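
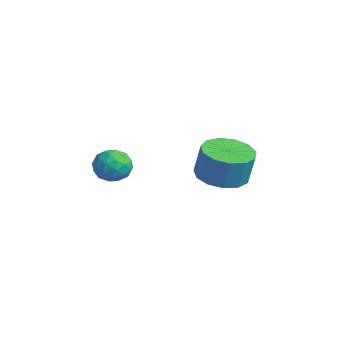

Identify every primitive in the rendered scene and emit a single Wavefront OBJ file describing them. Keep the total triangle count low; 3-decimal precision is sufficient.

v 1.484 -0.771 3.717
v 2.137 -0.497 3.985
v 2.103 -1.503 2.955
v 2.756 -1.229 3.223
v 2.32 -1.665 3.662
v 1.937 -1.212 4.133
v 2.303 -0.788 2.807
v 1.92 -0.335 3.278
v 2.643 -0.508 3.423
v 2.653 -1.05 3.951
v 1.587 -0.95 2.989
v 1.597 -1.492 3.517
v 1.756 -0.57 3.918
v 2.484 -1.43 3.022
v 2.228 -1.686 3.28
v 2.611 -1.525 3.438
v 1.638 -0.99 4.005
v 2.022 -0.829 4.163
v 2.13 -1.515 3.973
v 2.218 -1.171 2.777
v 2.602 -1.01 2.935
v 1.629 -0.475 3.502
v 2.012 -0.314 3.66
v 2.11 -0.485 2.967
v 2.437 -0.415 3.745
v 2.802 -0.845 3.297
v 2.535 -0.586 3.052
v 2.31 -0.32 3.329
v 2.443 -0.734 4.056
v 2.808 -1.164 3.608
v 2.551 -1.42 3.866
v 2.326 -1.154 4.143
v 2.741 -0.74 3.725
v 1.432 -0.836 3.332
v 1.797 -1.266 2.884
v 1.914 -0.846 2.797
v 1.689 -0.58 3.074
v 1.438 -1.155 3.643
v 1.803 -1.585 3.195
v 1.93 -1.68 3.611
v 1.705 -1.414 3.888
v 1.499 -1.26 3.215
v 2.33 3.05 2.329
v 2.932 2.24 2.286
v 3.213 2.381 3.589
v 2.61 3.19 3.631
v 3.259 2.69 2.167
v 3.54 2.831 3.47
v 3.292 3.254 2.099
v 3.573 3.395 3.402
v 3.018 3.753 2.104
v 3.299 3.894 3.407
v 2.526 4.029 2.18
v 2.807 4.17 3.483
v 1.972 3.994 2.304
v 2.253 4.135 3.606
v 1.531 3.659 2.435
v 1.812 3.8 3.738
v 1.344 3.13 2.533
v 1.625 3.271 3.835
v 1.469 2.576 2.565
v 1.75 2.717 3.868
v 1.868 2.172 2.523
v 2.149 2.313 3.826
v 2.413 2.047 2.419
v 2.694 2.188 3.722
f 1 38 17
f 38 12 41
f 17 41 6
f 38 41 17
f 1 17 13
f 17 6 18
f 13 18 2
f 17 18 13
f 1 13 22
f 13 2 23
f 22 23 8
f 13 23 22
f 1 22 34
f 22 8 37
f 34 37 11
f 22 37 34
f 1 34 38
f 34 11 42
f 38 42 12
f 34 42 38
f 2 18 29
f 18 6 32
f 29 32 10
f 18 32 29
f 6 41 19
f 41 12 40
f 19 40 5
f 41 40 19
f 12 42 39
f 42 11 35
f 39 35 3
f 42 35 39
f 11 37 36
f 37 8 24
f 36 24 7
f 37 24 36
f 8 23 28
f 23 2 25
f 28 25 9
f 23 25 28
f 4 30 16
f 30 10 31
f 16 31 5
f 30 31 16
f 4 16 14
f 16 5 15
f 14 15 3
f 16 15 14
f 4 14 21
f 14 3 20
f 21 20 7
f 14 20 21
f 4 21 26
f 21 7 27
f 26 27 9
f 21 27 26
f 4 26 30
f 26 9 33
f 30 33 10
f 26 33 30
f 5 31 19
f 31 10 32
f 19 32 6
f 31 32 19
f 3 15 39
f 15 5 40
f 39 40 12
f 15 40 39
f 7 20 36
f 20 3 35
f 36 35 11
f 20 35 36
f 9 27 28
f 27 7 24
f 28 24 8
f 27 24 28
f 10 33 29
f 33 9 25
f 29 25 2
f 33 25 29
f 44 43 47
f 44 47 45
f 45 47 48
f 45 48 46
f 47 43 49
f 47 49 48
f 48 49 50
f 48 50 46
f 49 43 51
f 49 51 50
f 50 51 52
f 50 52 46
f 51 43 53
f 51 53 52
f 52 53 54
f 52 54 46
f 53 43 55
f 53 55 54
f 54 55 56
f 54 56 46
f 55 43 57
f 55 57 56
f 56 57 58
f 56 58 46
f 57 43 59
f 57 59 58
f 58 59 60
f 58 60 46
f 59 43 61
f 59 61 60
f 60 61 62
f 60 62 46
f 61 43 63
f 61 63 62
f 62 63 64
f 62 64 46
f 63 43 65
f 63 65 64
f 64 65 66
f 64 66 46
f 65 43 44
f 65 44 66
f 66 44 45
f 66 45 46



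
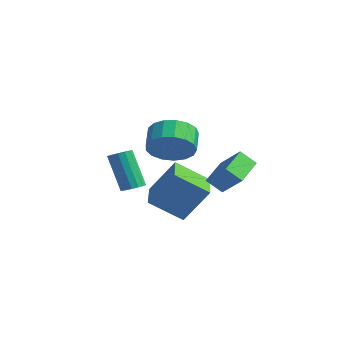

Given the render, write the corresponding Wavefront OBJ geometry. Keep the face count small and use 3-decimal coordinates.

v -0.328 0.552 -0.325
v 0.794 0.805 0.654
v -1.109 1.858 0.232
v 0.013 2.111 1.211
v 0.127 1.109 -0.991
v 1.249 1.362 -0.012
v -0.654 2.415 -0.434
v 0.468 2.668 0.545
v -2.44 0.787 -3.456
v -3.292 -0.547 -2.369
v -4.097 1.904 -3.384
v -4.949 0.57 -2.298
v -1.731 1.73 -1.742
v -2.583 0.396 -0.656
v -3.388 2.847 -1.671
v -4.24 1.513 -0.584
v -1.735 -2.255 -0.63
v -1.26 -2.035 -0.406
v -2.049 -2.224 1.454
v -2.525 -2.445 1.23
v -1.435 -1.803 -0.457
v -2.224 -1.992 1.404
v -1.691 -1.692 -0.554
v -2.48 -1.881 1.307
v -1.958 -1.732 -0.672
v -2.747 -1.922 1.189
v -2.166 -1.913 -0.778
v -2.955 -2.102 1.083
v -2.259 -2.185 -0.845
v -3.048 -2.374 1.016
v -2.211 -2.476 -0.854
v -3 -2.665 1.006
v -2.036 -2.708 -0.804
v -2.825 -2.897 1.057
v -1.78 -2.819 -0.707
v -2.569 -3.008 1.154
v -1.513 -2.778 -0.589
v -2.302 -2.968 1.272
v -1.305 -2.598 -0.483
v -2.094 -2.787 1.378
v -1.212 -2.326 -0.416
v -2.001 -2.515 1.445
v 0.722 -1.913 2.324
v 1.314 -2.136 3.199
v 0.57 -1.551 3.852
v -0.022 -1.327 2.976
v 1.512 -1.691 3.026
v 0.768 -1.106 3.679
v 1.529 -1.297 2.692
v 0.785 -0.712 3.345
v 1.362 -1.044 2.274
v 0.617 -0.458 2.926
v 1.047 -0.99 1.867
v 0.303 -0.404 2.52
v 0.659 -1.147 1.565
v -0.086 -0.562 2.217
v 0.285 -1.48 1.436
v -0.46 -0.894 2.089
v 0.011 -1.912 1.511
v -0.734 -1.326 2.164
v -0.1 -2.344 1.772
v -0.845 -1.759 2.425
v -0.023 -2.677 2.16
v -0.767 -2.092 2.812
v 0.225 -2.835 2.585
v -0.519 -2.25 3.237
v 0.587 -2.782 2.95
v -0.157 -2.197 3.602
v 0.98 -2.53 3.171
v 0.236 -1.945 3.824
f 2 4 1
f 5 2 1
f 1 4 3
f 3 5 1
f 2 8 4
f 6 2 5
f 6 8 2
f 4 8 3
f 7 5 3
f 3 8 7
f 7 6 5
f 8 6 7
f 10 12 9
f 13 10 9
f 9 12 11
f 11 13 9
f 10 16 12
f 14 10 13
f 14 16 10
f 12 16 11
f 15 13 11
f 11 16 15
f 15 14 13
f 16 14 15
f 18 17 21
f 18 21 19
f 19 21 22
f 19 22 20
f 21 17 23
f 21 23 22
f 22 23 24
f 22 24 20
f 23 17 25
f 23 25 24
f 24 25 26
f 24 26 20
f 25 17 27
f 25 27 26
f 26 27 28
f 26 28 20
f 27 17 29
f 27 29 28
f 28 29 30
f 28 30 20
f 29 17 31
f 29 31 30
f 30 31 32
f 30 32 20
f 31 17 33
f 31 33 32
f 32 33 34
f 32 34 20
f 33 17 35
f 33 35 34
f 34 35 36
f 34 36 20
f 35 17 37
f 35 37 36
f 36 37 38
f 36 38 20
f 37 17 39
f 37 39 38
f 38 39 40
f 38 40 20
f 39 17 41
f 39 41 40
f 40 41 42
f 40 42 20
f 41 17 18
f 41 18 42
f 42 18 19
f 42 19 20
f 44 43 47
f 44 47 45
f 45 47 48
f 45 48 46
f 47 43 49
f 47 49 48
f 48 49 50
f 48 50 46
f 49 43 51
f 49 51 50
f 50 51 52
f 50 52 46
f 51 43 53
f 51 53 52
f 52 53 54
f 52 54 46
f 53 43 55
f 53 55 54
f 54 55 56
f 54 56 46
f 55 43 57
f 55 57 56
f 56 57 58
f 56 58 46
f 57 43 59
f 57 59 58
f 58 59 60
f 58 60 46
f 59 43 61
f 59 61 60
f 60 61 62
f 60 62 46
f 61 43 63
f 61 63 62
f 62 63 64
f 62 64 46
f 63 43 65
f 63 65 64
f 64 65 66
f 64 66 46
f 65 43 67
f 65 67 66
f 66 67 68
f 66 68 46
f 67 43 69
f 67 69 68
f 68 69 70
f 68 70 46
f 69 43 44
f 69 44 70
f 70 44 45
f 70 45 46



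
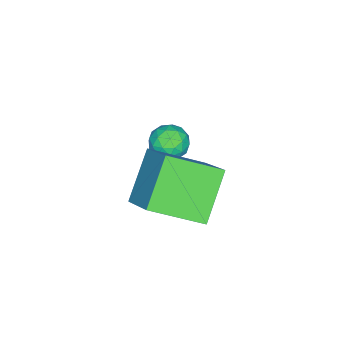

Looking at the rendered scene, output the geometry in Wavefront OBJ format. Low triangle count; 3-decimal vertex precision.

v 0.505 2.564 2.383
v 1.352 3.601 3.414
v -0.299 3.965 1.634
v 0.548 5.002 2.665
v 1.812 2.678 1.195
v 2.659 3.715 2.226
v 1.008 4.079 0.446
v 1.855 5.116 1.477
v -1.641 2.669 1.049
v -0.996 2.612 0.978
v -1.784 1.848 0.402
v -1.139 1.791 0.331
v -1.418 1.648 0.903
v -1.329 2.156 1.303
v -1.451 2.304 0.077
v -1.362 2.812 0.477
v -0.878 2.386 0.377
v -0.858 1.981 0.888
v -1.922 2.479 0.492
v -1.902 2.074 1.003
v -1.306 2.713 1.07
v -1.474 1.747 0.31
v -1.638 1.664 0.646
v -1.259 1.63 0.605
v -1.502 2.445 1.261
v -1.122 2.411 1.219
v -1.371 1.845 1.175
v -1.658 2.049 0.161
v -1.278 2.015 0.119
v -1.521 2.83 0.775
v -1.142 2.796 0.734
v -1.409 2.615 0.205
v -0.857 2.547 0.675
v -0.941 2.064 0.296
v -1.125 2.365 0.146
v -1.073 2.664 0.381
v -0.845 2.308 0.975
v -0.93 1.826 0.596
v -1.093 1.742 0.932
v -1.041 2.04 1.166
v -0.776 2.176 0.623
v -1.85 2.634 0.784
v -1.935 2.152 0.405
v -1.739 2.42 0.214
v -1.687 2.718 0.448
v -1.839 2.396 1.084
v -1.923 1.913 0.705
v -1.707 1.796 0.999
v -1.655 2.095 1.234
v -2.004 2.284 0.757
f 2 4 1
f 5 2 1
f 1 4 3
f 3 5 1
f 2 8 4
f 6 2 5
f 6 8 2
f 4 8 3
f 7 5 3
f 3 8 7
f 7 6 5
f 8 6 7
f 9 46 25
f 46 20 49
f 25 49 14
f 46 49 25
f 9 25 21
f 25 14 26
f 21 26 10
f 25 26 21
f 9 21 30
f 21 10 31
f 30 31 16
f 21 31 30
f 9 30 42
f 30 16 45
f 42 45 19
f 30 45 42
f 9 42 46
f 42 19 50
f 46 50 20
f 42 50 46
f 10 26 37
f 26 14 40
f 37 40 18
f 26 40 37
f 14 49 27
f 49 20 48
f 27 48 13
f 49 48 27
f 20 50 47
f 50 19 43
f 47 43 11
f 50 43 47
f 19 45 44
f 45 16 32
f 44 32 15
f 45 32 44
f 16 31 36
f 31 10 33
f 36 33 17
f 31 33 36
f 12 38 24
f 38 18 39
f 24 39 13
f 38 39 24
f 12 24 22
f 24 13 23
f 22 23 11
f 24 23 22
f 12 22 29
f 22 11 28
f 29 28 15
f 22 28 29
f 12 29 34
f 29 15 35
f 34 35 17
f 29 35 34
f 12 34 38
f 34 17 41
f 38 41 18
f 34 41 38
f 13 39 27
f 39 18 40
f 27 40 14
f 39 40 27
f 11 23 47
f 23 13 48
f 47 48 20
f 23 48 47
f 15 28 44
f 28 11 43
f 44 43 19
f 28 43 44
f 17 35 36
f 35 15 32
f 36 32 16
f 35 32 36
f 18 41 37
f 41 17 33
f 37 33 10
f 41 33 37



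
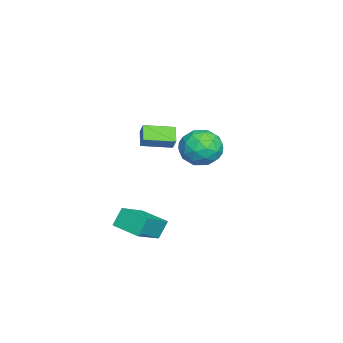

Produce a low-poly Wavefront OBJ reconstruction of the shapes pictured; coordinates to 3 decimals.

v 3.287 1.129 3.127
v 3.918 0.299 2.603
v 2.282 -0.199 4.017
v 2.913 -1.029 3.493
v 3.404 -0.345 4.302
v 4.025 0.476 3.751
v 2.175 -0.376 2.869
v 2.796 0.445 2.318
v 3.231 -0.631 2.443
v 3.991 -0.612 3.329
v 2.209 0.712 3.291
v 2.969 0.731 4.177
v 3.691 0.831 2.787
v 2.509 -0.731 3.833
v 2.798 -0.329 4.309
v 3.169 -0.816 4
v 3.754 0.934 3.462
v 4.125 0.447 3.154
v 3.823 0.068 4.152
v 2.075 -0.347 3.466
v 2.446 -0.834 3.158
v 3.031 0.916 2.62
v 3.402 0.429 2.311
v 2.377 0.032 2.468
v 3.658 -0.204 2.385
v 3.067 -0.984 2.908
v 2.633 -0.6 2.541
v 2.998 -0.118 2.217
v 4.105 -0.192 2.905
v 3.514 -0.973 3.428
v 3.803 -0.571 3.904
v 4.168 -0.089 3.58
v 3.701 -0.739 2.811
v 2.686 1.073 3.192
v 2.095 0.292 3.715
v 2.032 0.189 3.04
v 2.397 0.671 2.716
v 3.133 1.084 3.712
v 2.542 0.304 4.235
v 3.202 0.218 4.403
v 3.567 0.7 4.079
v 2.499 0.839 3.809
v 0.588 -3.248 -2.796
v 2.153 -4 -1.783
v 1.391 -1.83 -2.983
v 2.956 -2.583 -1.971
v 1.044 -3.637 -3.789
v 2.609 -4.39 -2.777
v 1.847 -2.22 -3.977
v 3.412 -2.972 -2.964
v -3.606 -4.112 0.723
v -3.137 -3.857 1.436
v -4.099 -2.484 0.465
v -3.63 -2.229 1.178
v -2.75 -3.951 0.102
v -2.281 -3.696 0.815
v -3.243 -2.323 -0.156
v -2.774 -2.068 0.557
f 1 38 17
f 38 12 41
f 17 41 6
f 38 41 17
f 1 17 13
f 17 6 18
f 13 18 2
f 17 18 13
f 1 13 22
f 13 2 23
f 22 23 8
f 13 23 22
f 1 22 34
f 22 8 37
f 34 37 11
f 22 37 34
f 1 34 38
f 34 11 42
f 38 42 12
f 34 42 38
f 2 18 29
f 18 6 32
f 29 32 10
f 18 32 29
f 6 41 19
f 41 12 40
f 19 40 5
f 41 40 19
f 12 42 39
f 42 11 35
f 39 35 3
f 42 35 39
f 11 37 36
f 37 8 24
f 36 24 7
f 37 24 36
f 8 23 28
f 23 2 25
f 28 25 9
f 23 25 28
f 4 30 16
f 30 10 31
f 16 31 5
f 30 31 16
f 4 16 14
f 16 5 15
f 14 15 3
f 16 15 14
f 4 14 21
f 14 3 20
f 21 20 7
f 14 20 21
f 4 21 26
f 21 7 27
f 26 27 9
f 21 27 26
f 4 26 30
f 26 9 33
f 30 33 10
f 26 33 30
f 5 31 19
f 31 10 32
f 19 32 6
f 31 32 19
f 3 15 39
f 15 5 40
f 39 40 12
f 15 40 39
f 7 20 36
f 20 3 35
f 36 35 11
f 20 35 36
f 9 27 28
f 27 7 24
f 28 24 8
f 27 24 28
f 10 33 29
f 33 9 25
f 29 25 2
f 33 25 29
f 44 46 43
f 47 44 43
f 43 46 45
f 45 47 43
f 44 50 46
f 48 44 47
f 48 50 44
f 46 50 45
f 49 47 45
f 45 50 49
f 49 48 47
f 50 48 49
f 52 54 51
f 55 52 51
f 51 54 53
f 53 55 51
f 52 58 54
f 56 52 55
f 56 58 52
f 54 58 53
f 57 55 53
f 53 58 57
f 57 56 55
f 58 56 57



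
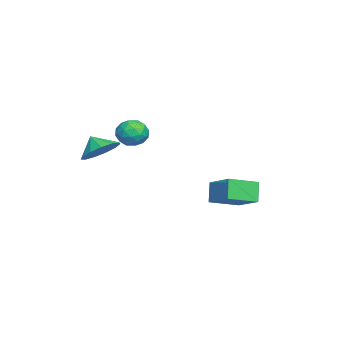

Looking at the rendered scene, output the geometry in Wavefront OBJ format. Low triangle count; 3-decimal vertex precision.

v -0.91 1.824 0.185
v 0.326 2.879 0.937
v -1.789 3.188 -0.285
v -0.554 4.244 0.466
v -0.286 1.856 -0.886
v 0.949 2.912 -0.135
v -1.166 3.221 -1.357
v 0.07 4.276 -0.605
v -3.504 -1.571 2.176
v -2.756 -1.873 2.584
v -4.124 -2.887 2.336
v -3.376 -3.189 2.744
v -3.902 -2.58 3.157
v -3.519 -1.767 3.058
v -3.361 -2.993 1.862
v -2.978 -2.18 1.763
v -2.668 -2.752 2.39
v -3.002 -2.497 3.191
v -3.878 -2.263 1.729
v -4.212 -2.008 2.53
v -3.076 -1.607 2.366
v -3.804 -3.153 2.554
v -4.113 -2.796 2.797
v -3.674 -2.973 3.037
v -3.524 -1.544 2.644
v -3.085 -1.722 2.885
v -3.758 -2.138 3.221
v -3.795 -3.038 2.035
v -3.356 -3.216 2.276
v -3.206 -1.787 1.883
v -2.767 -1.964 2.123
v -3.122 -2.622 1.699
v -2.584 -2.301 2.492
v -2.948 -3.074 2.586
v -2.939 -2.959 2.068
v -2.715 -2.481 2.009
v -2.781 -2.151 2.963
v -3.145 -2.924 3.057
v -3.454 -2.567 3.299
v -3.229 -2.089 3.241
v -2.729 -2.667 2.849
v -3.735 -1.836 1.863
v -4.099 -2.609 1.957
v -3.651 -2.671 1.679
v -3.426 -2.193 1.621
v -3.932 -1.686 2.334
v -4.296 -2.459 2.428
v -4.165 -2.279 2.911
v -3.941 -1.801 2.852
v -4.151 -2.093 2.071
v 2.3 -2.913 3.143
v 3.172 -2.72 3.695
v 1.92 -3.467 3.937
v 2.795 -2.282 3.821
v 2.261 -2.044 3.732
v 1.739 -2.082 3.456
v 1.395 -2.383 3.081
v 1.338 -2.853 2.725
v 1.587 -3.342 2.503
v 2.062 -3.694 2.483
v 2.612 -3.798 2.674
v 3.063 -3.622 3.013
v 3.272 -3.22 3.393
f 2 4 1
f 5 2 1
f 1 4 3
f 3 5 1
f 2 8 4
f 6 2 5
f 6 8 2
f 4 8 3
f 7 5 3
f 3 8 7
f 7 6 5
f 8 6 7
f 9 46 25
f 46 20 49
f 25 49 14
f 46 49 25
f 9 25 21
f 25 14 26
f 21 26 10
f 25 26 21
f 9 21 30
f 21 10 31
f 30 31 16
f 21 31 30
f 9 30 42
f 30 16 45
f 42 45 19
f 30 45 42
f 9 42 46
f 42 19 50
f 46 50 20
f 42 50 46
f 10 26 37
f 26 14 40
f 37 40 18
f 26 40 37
f 14 49 27
f 49 20 48
f 27 48 13
f 49 48 27
f 20 50 47
f 50 19 43
f 47 43 11
f 50 43 47
f 19 45 44
f 45 16 32
f 44 32 15
f 45 32 44
f 16 31 36
f 31 10 33
f 36 33 17
f 31 33 36
f 12 38 24
f 38 18 39
f 24 39 13
f 38 39 24
f 12 24 22
f 24 13 23
f 22 23 11
f 24 23 22
f 12 22 29
f 22 11 28
f 29 28 15
f 22 28 29
f 12 29 34
f 29 15 35
f 34 35 17
f 29 35 34
f 12 34 38
f 34 17 41
f 38 41 18
f 34 41 38
f 13 39 27
f 39 18 40
f 27 40 14
f 39 40 27
f 11 23 47
f 23 13 48
f 47 48 20
f 23 48 47
f 15 28 44
f 28 11 43
f 44 43 19
f 28 43 44
f 17 35 36
f 35 15 32
f 36 32 16
f 35 32 36
f 18 41 37
f 41 17 33
f 37 33 10
f 41 33 37
f 52 51 54
f 52 54 53
f 54 51 55
f 54 55 53
f 55 51 56
f 55 56 53
f 56 51 57
f 56 57 53
f 57 51 58
f 57 58 53
f 58 51 59
f 58 59 53
f 59 51 60
f 59 60 53
f 60 51 61
f 60 61 53
f 61 51 62
f 61 62 53
f 62 51 63
f 62 63 53
f 63 51 52
f 63 52 53



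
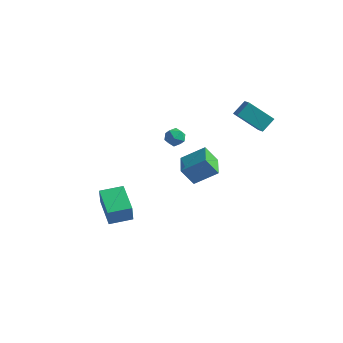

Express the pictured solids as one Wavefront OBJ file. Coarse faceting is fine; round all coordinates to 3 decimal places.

v 2.348 -3.398 3.065
v 3.439 -2.808 3.89
v 1.757 -2.241 3.019
v 2.848 -1.651 3.845
v 2.952 -3.129 2.075
v 4.043 -2.539 2.901
v 2.361 -1.972 2.03
v 3.452 -1.382 2.855
v -2.768 -1.846 -4.532
v -2.703 -2.06 -3.394
v -4.045 -0.466 -4.199
v -3.98 -0.68 -3.061
v -1.76 -0.94 -4.419
v -1.695 -1.154 -3.281
v -3.037 0.44 -4.086
v -2.972 0.226 -2.948
v -1.301 1.986 0.869
v -0.868 2.379 1.18
v -0.492 1.401 0.48
v -0.059 1.794 0.791
v -0.451 1.392 1.141
v -0.952 1.753 1.382
v -0.408 2.027 0.278
v -0.909 2.388 0.519
v -0.316 2.404 0.815
v -0.343 2.012 1.348
v -1.017 1.768 0.312
v -1.044 1.376 0.845
v 2.884 2.12 3.758
v 3.196 2.867 4.362
v 2.325 2.778 3.233
v 2.637 3.525 3.837
v 4.223 2.415 2.703
v 4.535 3.162 3.307
v 3.664 3.073 2.178
v 3.976 3.82 2.782
f 2 4 1
f 5 2 1
f 1 4 3
f 3 5 1
f 2 8 4
f 6 2 5
f 6 8 2
f 4 8 3
f 7 5 3
f 3 8 7
f 7 6 5
f 8 6 7
f 10 12 9
f 13 10 9
f 9 12 11
f 11 13 9
f 10 16 12
f 14 10 13
f 14 16 10
f 12 16 11
f 15 13 11
f 11 16 15
f 15 14 13
f 16 14 15
f 17 28 22
f 17 22 18
f 17 18 24
f 17 24 27
f 17 27 28
f 18 22 26
f 22 28 21
f 28 27 19
f 27 24 23
f 24 18 25
f 20 26 21
f 20 21 19
f 20 19 23
f 20 23 25
f 20 25 26
f 21 26 22
f 19 21 28
f 23 19 27
f 25 23 24
f 26 25 18
f 30 32 29
f 33 30 29
f 29 32 31
f 31 33 29
f 30 36 32
f 34 30 33
f 34 36 30
f 32 36 31
f 35 33 31
f 31 36 35
f 35 34 33
f 36 34 35



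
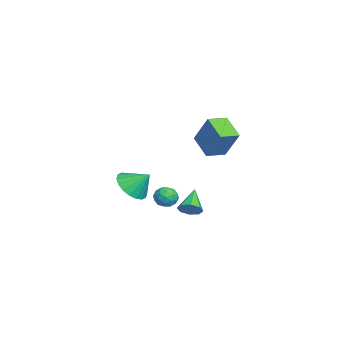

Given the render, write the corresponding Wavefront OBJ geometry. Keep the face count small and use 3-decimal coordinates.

v -2.771 1.616 -3.567
v -2.129 1.622 -3.302
v -2.431 0.918 -4.378
v -1.789 0.924 -4.113
v -2.305 0.615 -3.767
v -2.515 1.046 -3.265
v -2.045 1.494 -4.415
v -2.255 1.925 -3.913
v -1.681 1.546 -3.826
v -1.841 1.002 -3.426
v -2.719 1.538 -4.254
v -2.879 0.994 -3.854
v -2.48 1.68 -3.363
v -2.08 0.86 -4.317
v -2.383 0.678 -4.113
v -2.006 0.681 -3.958
v -2.707 1.342 -3.342
v -2.33 1.345 -3.186
v -2.433 0.753 -3.459
v -2.23 1.195 -4.494
v -1.853 1.198 -4.338
v -2.554 1.859 -3.722
v -2.177 1.862 -3.567
v -2.127 1.787 -4.221
v -1.839 1.639 -3.516
v -1.639 1.229 -3.993
v -1.79 1.564 -4.17
v -1.913 1.817 -3.875
v -1.934 1.319 -3.28
v -1.734 0.909 -3.757
v -2.037 0.727 -3.554
v -2.16 0.981 -3.259
v -1.67 1.275 -3.588
v -2.826 1.631 -3.923
v -2.626 1.221 -4.4
v -2.4 1.559 -4.421
v -2.523 1.813 -4.126
v -2.921 1.311 -3.687
v -2.721 0.901 -4.164
v -2.647 0.723 -3.805
v -2.77 0.976 -3.51
v -2.89 1.265 -4.092
v 1.968 3.711 2.084
v 2.637 4.378 3.605
v 3.042 4.322 1.344
v 3.711 4.988 2.865
v 2.569 2.812 2.215
v 3.238 3.478 3.736
v 3.643 3.422 1.475
v 4.312 4.089 2.996
v -1.58 -0.432 -2.785
v -0.558 -0.513 -3.012
v -1.3 0.492 -1.855
v -0.703 -0.177 -3.302
v -1.021 0.109 -3.49
v -1.45 0.287 -3.539
v -1.905 0.323 -3.438
v -2.296 0.209 -3.207
v -2.544 -0.031 -2.893
v -2.602 -0.351 -2.557
v -2.457 -0.687 -2.267
v -2.138 -0.973 -2.079
v -1.709 -1.151 -2.03
v -1.254 -1.187 -2.132
v -0.864 -1.074 -2.362
v -0.615 -0.833 -2.676
v 4.386 2.682 -1.774
v 4.69 3.151 -1.483
v 3.254 2.878 -0.906
v 4.429 3.305 -1.858
v 4.143 3.094 -2.184
v 4 2.642 -2.27
v 4.082 2.213 -2.065
v 4.343 2.059 -1.69
v 4.629 2.27 -1.364
v 4.773 2.723 -1.278
f 1 38 17
f 38 12 41
f 17 41 6
f 38 41 17
f 1 17 13
f 17 6 18
f 13 18 2
f 17 18 13
f 1 13 22
f 13 2 23
f 22 23 8
f 13 23 22
f 1 22 34
f 22 8 37
f 34 37 11
f 22 37 34
f 1 34 38
f 34 11 42
f 38 42 12
f 34 42 38
f 2 18 29
f 18 6 32
f 29 32 10
f 18 32 29
f 6 41 19
f 41 12 40
f 19 40 5
f 41 40 19
f 12 42 39
f 42 11 35
f 39 35 3
f 42 35 39
f 11 37 36
f 37 8 24
f 36 24 7
f 37 24 36
f 8 23 28
f 23 2 25
f 28 25 9
f 23 25 28
f 4 30 16
f 30 10 31
f 16 31 5
f 30 31 16
f 4 16 14
f 16 5 15
f 14 15 3
f 16 15 14
f 4 14 21
f 14 3 20
f 21 20 7
f 14 20 21
f 4 21 26
f 21 7 27
f 26 27 9
f 21 27 26
f 4 26 30
f 26 9 33
f 30 33 10
f 26 33 30
f 5 31 19
f 31 10 32
f 19 32 6
f 31 32 19
f 3 15 39
f 15 5 40
f 39 40 12
f 15 40 39
f 7 20 36
f 20 3 35
f 36 35 11
f 20 35 36
f 9 27 28
f 27 7 24
f 28 24 8
f 27 24 28
f 10 33 29
f 33 9 25
f 29 25 2
f 33 25 29
f 44 46 43
f 47 44 43
f 43 46 45
f 45 47 43
f 44 50 46
f 48 44 47
f 48 50 44
f 46 50 45
f 49 47 45
f 45 50 49
f 49 48 47
f 50 48 49
f 52 51 54
f 52 54 53
f 54 51 55
f 54 55 53
f 55 51 56
f 55 56 53
f 56 51 57
f 56 57 53
f 57 51 58
f 57 58 53
f 58 51 59
f 58 59 53
f 59 51 60
f 59 60 53
f 60 51 61
f 60 61 53
f 61 51 62
f 61 62 53
f 62 51 63
f 62 63 53
f 63 51 64
f 63 64 53
f 64 51 65
f 64 65 53
f 65 51 66
f 65 66 53
f 66 51 52
f 66 52 53
f 68 67 70
f 68 70 69
f 70 67 71
f 70 71 69
f 71 67 72
f 71 72 69
f 72 67 73
f 72 73 69
f 73 67 74
f 73 74 69
f 74 67 75
f 74 75 69
f 75 67 76
f 75 76 69
f 76 67 68
f 76 68 69



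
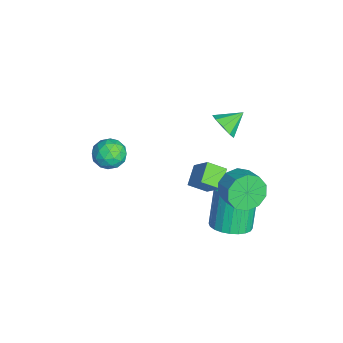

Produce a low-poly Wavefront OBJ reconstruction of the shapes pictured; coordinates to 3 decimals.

v -4.018 -1.33 -3.999
v -3.107 -1.259 -4.032
v -3.893 -2.721 -3.508
v -2.982 -2.65 -3.541
v -3.455 -2.173 -2.921
v -3.532 -1.314 -3.224
v -3.468 -2.666 -4.316
v -3.545 -1.807 -4.619
v -2.766 -2.086 -4.228
v -2.759 -1.781 -3.365
v -4.241 -2.199 -4.175
v -4.234 -1.894 -3.312
v -3.573 -1.172 -4.058
v -3.427 -2.808 -3.482
v -3.705 -2.527 -3.117
v -3.169 -2.486 -3.136
v -3.824 -1.204 -3.583
v -3.288 -1.163 -3.603
v -3.493 -1.7 -2.95
v -3.712 -2.817 -3.937
v -3.176 -2.776 -3.957
v -3.831 -1.494 -4.404
v -3.295 -1.453 -4.423
v -3.507 -2.28 -4.59
v -2.838 -1.617 -4.193
v -2.764 -2.434 -3.905
v -3.05 -2.444 -4.36
v -3.095 -1.938 -4.538
v -2.833 -1.438 -3.686
v -2.76 -2.255 -3.398
v -3.038 -1.975 -3.033
v -3.083 -1.469 -3.211
v -2.633 -1.923 -3.801
v -4.24 -1.725 -4.142
v -4.167 -2.542 -3.854
v -3.917 -2.511 -4.329
v -3.962 -2.005 -4.507
v -4.236 -1.546 -3.635
v -4.162 -2.363 -3.347
v -3.905 -2.042 -3.002
v -3.95 -1.536 -3.18
v -4.367 -2.057 -3.739
v 1.384 2.297 -1.701
v 1.311 1.418 -1.189
v 0.453 2.657 -1.215
v 0.38 1.778 -0.703
v 2.14 2.842 -0.657
v 2.067 1.963 -0.145
v 1.209 3.202 -0.171
v 1.136 2.323 0.341
v -1.282 3.244 0.446
v -0.717 3.156 0.991
v -1.698 4.216 1.034
v -0.54 3.474 0.592
v -0.71 3.685 0.124
v -1.148 3.689 -0.193
v -1.648 3.485 -0.212
v -1.977 3.169 0.078
v -1.98 2.888 0.539
v -1.657 2.773 0.957
v -1.158 2.879 1.135
v 2.01 3.348 -3.831
v 2.909 3.611 -3.454
v 2.029 3.916 -1.571
v 1.13 3.652 -1.949
v 2.771 3.96 -3.575
v 1.891 4.265 -1.692
v 2.517 4.215 -3.735
v 1.638 4.52 -1.852
v 2.186 4.339 -3.909
v 1.307 4.644 -2.027
v 1.828 4.312 -4.072
v 0.949 4.616 -2.19
v 1.498 4.137 -4.198
v 0.619 4.442 -2.316
v 1.246 3.843 -4.268
v 0.366 4.148 -2.386
v 1.11 3.473 -4.272
v 0.23 3.778 -2.39
v 1.111 3.084 -4.209
v 0.231 3.389 -2.326
v 1.249 2.735 -4.088
v 0.369 3.04 -2.205
v 1.502 2.48 -3.928
v 0.623 2.785 -2.045
v 1.833 2.356 -3.753
v 0.954 2.661 -1.871
v 2.191 2.384 -3.59
v 1.312 2.688 -1.708
v 2.521 2.558 -3.464
v 1.642 2.863 -1.582
v 2.774 2.852 -3.394
v 1.894 3.157 -1.512
v 2.91 3.222 -3.39
v 2.03 3.527 -1.508
v 1.945 3.598 -0.718
v 2.48 3.019 -1.3
v 3.391 3.384 -0.824
v 2.855 3.962 -0.242
v 2.412 3.553 -1.578
v 3.322 3.917 -1.103
v 2.165 4.103 -1.528
v 3.075 4.468 -1.052
v 1.834 4.461 -1.168
v 2.744 4.826 -0.693
v 1.545 4.489 -0.636
v 2.456 4.854 -0.161
v 1.409 4.176 -0.136
v 2.32 4.541 0.34
v 1.478 3.643 0.143
v 2.388 4.007 0.618
v 1.725 3.092 0.092
v 2.635 3.457 0.568
v 2.056 2.734 -0.267
v 2.966 3.099 0.208
v 2.344 2.706 -0.799
v 3.255 3.071 -0.324
f 1 38 17
f 38 12 41
f 17 41 6
f 38 41 17
f 1 17 13
f 17 6 18
f 13 18 2
f 17 18 13
f 1 13 22
f 13 2 23
f 22 23 8
f 13 23 22
f 1 22 34
f 22 8 37
f 34 37 11
f 22 37 34
f 1 34 38
f 34 11 42
f 38 42 12
f 34 42 38
f 2 18 29
f 18 6 32
f 29 32 10
f 18 32 29
f 6 41 19
f 41 12 40
f 19 40 5
f 41 40 19
f 12 42 39
f 42 11 35
f 39 35 3
f 42 35 39
f 11 37 36
f 37 8 24
f 36 24 7
f 37 24 36
f 8 23 28
f 23 2 25
f 28 25 9
f 23 25 28
f 4 30 16
f 30 10 31
f 16 31 5
f 30 31 16
f 4 16 14
f 16 5 15
f 14 15 3
f 16 15 14
f 4 14 21
f 14 3 20
f 21 20 7
f 14 20 21
f 4 21 26
f 21 7 27
f 26 27 9
f 21 27 26
f 4 26 30
f 26 9 33
f 30 33 10
f 26 33 30
f 5 31 19
f 31 10 32
f 19 32 6
f 31 32 19
f 3 15 39
f 15 5 40
f 39 40 12
f 15 40 39
f 7 20 36
f 20 3 35
f 36 35 11
f 20 35 36
f 9 27 28
f 27 7 24
f 28 24 8
f 27 24 28
f 10 33 29
f 33 9 25
f 29 25 2
f 33 25 29
f 44 46 43
f 47 44 43
f 43 46 45
f 45 47 43
f 44 50 46
f 48 44 47
f 48 50 44
f 46 50 45
f 49 47 45
f 45 50 49
f 49 48 47
f 50 48 49
f 52 51 54
f 52 54 53
f 54 51 55
f 54 55 53
f 55 51 56
f 55 56 53
f 56 51 57
f 56 57 53
f 57 51 58
f 57 58 53
f 58 51 59
f 58 59 53
f 59 51 60
f 59 60 53
f 60 51 61
f 60 61 53
f 61 51 52
f 61 52 53
f 63 62 66
f 63 66 64
f 64 66 67
f 64 67 65
f 66 62 68
f 66 68 67
f 67 68 69
f 67 69 65
f 68 62 70
f 68 70 69
f 69 70 71
f 69 71 65
f 70 62 72
f 70 72 71
f 71 72 73
f 71 73 65
f 72 62 74
f 72 74 73
f 73 74 75
f 73 75 65
f 74 62 76
f 74 76 75
f 75 76 77
f 75 77 65
f 76 62 78
f 76 78 77
f 77 78 79
f 77 79 65
f 78 62 80
f 78 80 79
f 79 80 81
f 79 81 65
f 80 62 82
f 80 82 81
f 81 82 83
f 81 83 65
f 82 62 84
f 82 84 83
f 83 84 85
f 83 85 65
f 84 62 86
f 84 86 85
f 85 86 87
f 85 87 65
f 86 62 88
f 86 88 87
f 87 88 89
f 87 89 65
f 88 62 90
f 88 90 89
f 89 90 91
f 89 91 65
f 90 62 92
f 90 92 91
f 91 92 93
f 91 93 65
f 92 62 94
f 92 94 93
f 93 94 95
f 93 95 65
f 94 62 63
f 94 63 95
f 95 63 64
f 95 64 65
f 97 96 100
f 97 100 98
f 98 100 101
f 98 101 99
f 100 96 102
f 100 102 101
f 101 102 103
f 101 103 99
f 102 96 104
f 102 104 103
f 103 104 105
f 103 105 99
f 104 96 106
f 104 106 105
f 105 106 107
f 105 107 99
f 106 96 108
f 106 108 107
f 107 108 109
f 107 109 99
f 108 96 110
f 108 110 109
f 109 110 111
f 109 111 99
f 110 96 112
f 110 112 111
f 111 112 113
f 111 113 99
f 112 96 114
f 112 114 113
f 113 114 115
f 113 115 99
f 114 96 116
f 114 116 115
f 115 116 117
f 115 117 99
f 116 96 97
f 116 97 117
f 117 97 98
f 117 98 99



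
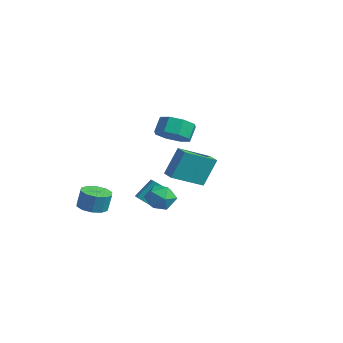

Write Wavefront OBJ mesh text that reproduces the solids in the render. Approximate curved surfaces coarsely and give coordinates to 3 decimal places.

v 3.53 -1.766 -0.092
v 4.073 -2.253 0.388
v 3.547 -2.747 -1.108
v 4.09 -3.234 -0.628
v 3.262 -3.123 -0.374
v 3.252 -2.517 0.254
v 4.368 -2.483 -0.974
v 4.358 -1.877 -0.346
v 4.591 -2.696 -0.157
v 3.907 -3.092 0.214
v 3.713 -1.908 -0.934
v 3.029 -2.304 -0.563
v -1.897 -3.217 -2.993
v -1.059 -3.135 -3.109
v -0.925 -2.941 -2.004
v -1.763 -3.023 -1.887
v -1.278 -2.661 -3.165
v -1.143 -2.467 -2.06
v -1.733 -2.399 -3.156
v -1.599 -2.205 -2.051
v -2.251 -2.45 -3.084
v -2.117 -2.256 -1.979
v -2.634 -2.793 -2.977
v -2.5 -2.599 -1.872
v -2.735 -3.299 -2.876
v -2.601 -3.105 -1.771
v -2.517 -3.773 -2.82
v -2.382 -3.579 -1.715
v -2.061 -4.035 -2.829
v -1.927 -3.841 -1.724
v -1.543 -3.984 -2.901
v -1.409 -3.79 -1.796
v -1.16 -3.641 -3.008
v -1.026 -3.447 -1.903
v 1.947 -2.335 -1.361
v 2.508 -2.441 -1.263
v 2.515 -1.531 -0.321
v 1.953 -1.425 -0.419
v 2.486 -2.183 -1.511
v 2.493 -1.273 -0.569
v 2.257 -1.984 -1.702
v 2.264 -1.074 -0.76
v 1.91 -1.919 -1.763
v 1.917 -1.008 -0.821
v 1.577 -2.012 -1.67
v 1.584 -1.102 -0.728
v 1.385 -2.229 -1.459
v 1.392 -1.319 -0.517
v 1.407 -2.487 -1.211
v 1.414 -1.577 -0.269
v 1.636 -2.686 -1.02
v 1.643 -1.776 -0.078
v 1.983 -2.752 -0.959
v 1.99 -1.841 -0.017
v 2.316 -2.658 -1.052
v 2.323 -1.748 -0.11
v -0.095 0.501 1.883
v 0.782 0.98 1.922
v 0.452 1.519 2.736
v -0.425 1.039 2.697
v 0.272 1.338 1.478
v -0.058 1.877 2.291
v -0.452 1.205 1.271
v -0.783 1.744 2.084
v -0.968 0.66 1.423
v -1.298 1.199 2.236
v -0.972 0.021 1.844
v -1.302 0.56 2.658
v -0.462 -0.337 2.289
v -0.792 0.202 3.102
v 0.263 -0.204 2.496
v -0.068 0.335 3.309
v 0.778 0.341 2.344
v 0.448 0.88 3.157
v -3.102 1.799 -2.08
v -3.048 2.615 -0.365
v -2.856 3.671 -2.977
v -2.801 4.486 -1.262
v -2.219 1.694 -2.058
v -2.164 2.509 -0.343
v -1.972 3.565 -2.955
v -1.918 4.381 -1.24
f 1 12 6
f 1 6 2
f 1 2 8
f 1 8 11
f 1 11 12
f 2 6 10
f 6 12 5
f 12 11 3
f 11 8 7
f 8 2 9
f 4 10 5
f 4 5 3
f 4 3 7
f 4 7 9
f 4 9 10
f 5 10 6
f 3 5 12
f 7 3 11
f 9 7 8
f 10 9 2
f 14 13 17
f 14 17 15
f 15 17 18
f 15 18 16
f 17 13 19
f 17 19 18
f 18 19 20
f 18 20 16
f 19 13 21
f 19 21 20
f 20 21 22
f 20 22 16
f 21 13 23
f 21 23 22
f 22 23 24
f 22 24 16
f 23 13 25
f 23 25 24
f 24 25 26
f 24 26 16
f 25 13 27
f 25 27 26
f 26 27 28
f 26 28 16
f 27 13 29
f 27 29 28
f 28 29 30
f 28 30 16
f 29 13 31
f 29 31 30
f 30 31 32
f 30 32 16
f 31 13 33
f 31 33 32
f 32 33 34
f 32 34 16
f 33 13 14
f 33 14 34
f 34 14 15
f 34 15 16
f 36 35 39
f 36 39 37
f 37 39 40
f 37 40 38
f 39 35 41
f 39 41 40
f 40 41 42
f 40 42 38
f 41 35 43
f 41 43 42
f 42 43 44
f 42 44 38
f 43 35 45
f 43 45 44
f 44 45 46
f 44 46 38
f 45 35 47
f 45 47 46
f 46 47 48
f 46 48 38
f 47 35 49
f 47 49 48
f 48 49 50
f 48 50 38
f 49 35 51
f 49 51 50
f 50 51 52
f 50 52 38
f 51 35 53
f 51 53 52
f 52 53 54
f 52 54 38
f 53 35 55
f 53 55 54
f 54 55 56
f 54 56 38
f 55 35 36
f 55 36 56
f 56 36 37
f 56 37 38
f 58 57 61
f 58 61 59
f 59 61 62
f 59 62 60
f 61 57 63
f 61 63 62
f 62 63 64
f 62 64 60
f 63 57 65
f 63 65 64
f 64 65 66
f 64 66 60
f 65 57 67
f 65 67 66
f 66 67 68
f 66 68 60
f 67 57 69
f 67 69 68
f 68 69 70
f 68 70 60
f 69 57 71
f 69 71 70
f 70 71 72
f 70 72 60
f 71 57 73
f 71 73 72
f 72 73 74
f 72 74 60
f 73 57 58
f 73 58 74
f 74 58 59
f 74 59 60
f 76 78 75
f 79 76 75
f 75 78 77
f 77 79 75
f 76 82 78
f 80 76 79
f 80 82 76
f 78 82 77
f 81 79 77
f 77 82 81
f 81 80 79
f 82 80 81



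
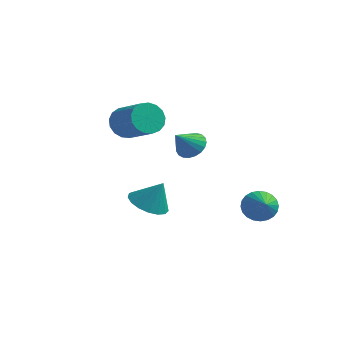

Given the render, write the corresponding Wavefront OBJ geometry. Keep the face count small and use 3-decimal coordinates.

v -0.8 -4.03 -2.149
v 0.136 -4.031 -2.625
v -0.12 -3.79 -0.811
v -0.006 -3.549 -2.639
v -0.329 -3.177 -2.541
v -0.761 -3.001 -2.354
v -1.201 -3.06 -2.119
v -1.55 -3.342 -1.891
v -1.727 -3.781 -1.723
v -1.691 -4.277 -1.652
v -1.451 -4.717 -1.695
v -1.063 -4.999 -1.842
v -0.613 -5.059 -2.059
v -0.207 -4.884 -2.297
v 0.063 -4.513 -2.501
v 2.21 0.837 -3.387
v 2.866 1.049 -3.995
v 3.11 -0.077 -2.733
v 2.927 1.292 -3.739
v 2.879 1.467 -3.429
v 2.729 1.545 -3.112
v 2.5 1.516 -2.837
v 2.227 1.383 -2.646
v 1.951 1.167 -2.568
v 1.714 0.901 -2.614
v 1.553 0.625 -2.778
v 1.492 0.382 -3.034
v 1.54 0.208 -3.345
v 1.69 0.129 -3.661
v 1.919 0.159 -3.936
v 2.193 0.291 -4.127
v 2.469 0.507 -4.205
v 2.705 0.773 -4.159
v -0.333 -1.186 0.683
v 0.42 -1.488 0.505
v -0.527 -2.234 1.637
v 0.489 -1.267 0.761
v 0.417 -1.033 1.004
v 0.215 -0.825 1.191
v -0.082 -0.679 1.291
v -0.422 -0.622 1.285
v -0.747 -0.661 1.175
v -1 -0.792 0.98
v -1.138 -0.991 0.734
v -1.137 -1.223 0.479
v -0.996 -1.449 0.259
v -0.741 -1.63 0.113
v -0.416 -1.734 0.065
v -0.076 -1.743 0.124
v 0.22 -1.656 0.28
v -4.21 -0.958 1.275
v -3.737 -0.717 0.475
v -2.037 -1.301 1.305
v -2.51 -1.542 2.105
v -3.729 -0.333 0.728
v -2.028 -0.918 1.557
v -3.83 -0.093 1.106
v -2.13 -0.677 1.935
v -4.019 -0.05 1.523
v -2.319 -0.634 2.352
v -4.252 -0.216 1.883
v -2.551 -0.8 2.712
v -4.475 -0.551 2.104
v -2.774 -1.135 2.933
v -4.637 -0.98 2.135
v -2.937 -1.564 2.964
v -4.702 -1.404 1.969
v -3.001 -1.988 2.799
v -4.654 -1.725 1.644
v -2.953 -2.309 2.474
v -4.504 -1.871 1.235
v -2.804 -2.455 2.065
v -4.287 -1.808 0.835
v -2.587 -2.392 1.664
v -4.053 -1.55 0.536
v -2.352 -2.134 1.365
v -3.854 -1.156 0.406
v -2.154 -1.74 1.235
f 2 1 4
f 2 4 3
f 4 1 5
f 4 5 3
f 5 1 6
f 5 6 3
f 6 1 7
f 6 7 3
f 7 1 8
f 7 8 3
f 8 1 9
f 8 9 3
f 9 1 10
f 9 10 3
f 10 1 11
f 10 11 3
f 11 1 12
f 11 12 3
f 12 1 13
f 12 13 3
f 13 1 14
f 13 14 3
f 14 1 15
f 14 15 3
f 15 1 2
f 15 2 3
f 17 16 19
f 17 19 18
f 19 16 20
f 19 20 18
f 20 16 21
f 20 21 18
f 21 16 22
f 21 22 18
f 22 16 23
f 22 23 18
f 23 16 24
f 23 24 18
f 24 16 25
f 24 25 18
f 25 16 26
f 25 26 18
f 26 16 27
f 26 27 18
f 27 16 28
f 27 28 18
f 28 16 29
f 28 29 18
f 29 16 30
f 29 30 18
f 30 16 31
f 30 31 18
f 31 16 32
f 31 32 18
f 32 16 33
f 32 33 18
f 33 16 17
f 33 17 18
f 35 34 37
f 35 37 36
f 37 34 38
f 37 38 36
f 38 34 39
f 38 39 36
f 39 34 40
f 39 40 36
f 40 34 41
f 40 41 36
f 41 34 42
f 41 42 36
f 42 34 43
f 42 43 36
f 43 34 44
f 43 44 36
f 44 34 45
f 44 45 36
f 45 34 46
f 45 46 36
f 46 34 47
f 46 47 36
f 47 34 48
f 47 48 36
f 48 34 49
f 48 49 36
f 49 34 50
f 49 50 36
f 50 34 35
f 50 35 36
f 52 51 55
f 52 55 53
f 53 55 56
f 53 56 54
f 55 51 57
f 55 57 56
f 56 57 58
f 56 58 54
f 57 51 59
f 57 59 58
f 58 59 60
f 58 60 54
f 59 51 61
f 59 61 60
f 60 61 62
f 60 62 54
f 61 51 63
f 61 63 62
f 62 63 64
f 62 64 54
f 63 51 65
f 63 65 64
f 64 65 66
f 64 66 54
f 65 51 67
f 65 67 66
f 66 67 68
f 66 68 54
f 67 51 69
f 67 69 68
f 68 69 70
f 68 70 54
f 69 51 71
f 69 71 70
f 70 71 72
f 70 72 54
f 71 51 73
f 71 73 72
f 72 73 74
f 72 74 54
f 73 51 75
f 73 75 74
f 74 75 76
f 74 76 54
f 75 51 77
f 75 77 76
f 76 77 78
f 76 78 54
f 77 51 52
f 77 52 78
f 78 52 53
f 78 53 54



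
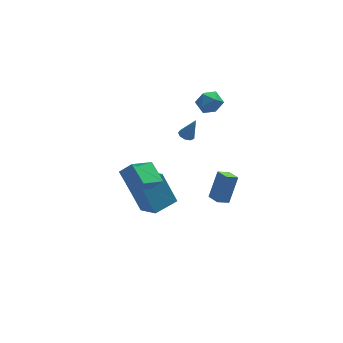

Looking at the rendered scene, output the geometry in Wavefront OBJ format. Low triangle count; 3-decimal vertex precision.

v -2.43 3.631 -2.976
v -1.865 2.261 -2.122
v -1.005 4.333 -2.791
v -0.44 2.963 -1.938
v -1.76 2.757 -4.822
v -1.195 1.387 -3.969
v -0.335 3.459 -4.638
v 0.23 2.089 -3.784
v 2.148 0.425 -2.762
v 2.808 1.033 -1.156
v 1.856 1.255 -2.956
v 2.517 1.862 -1.35
v 2.883 0.598 -3.13
v 3.544 1.205 -1.524
v 2.592 1.427 -3.324
v 3.252 2.035 -1.718
v -3.09 -1.042 0.648
v -3.475 0.145 1.367
v -1.765 -0.019 -0.331
v -2.149 1.168 0.388
v -2.411 -1.248 1.352
v -2.795 -0.061 2.071
v -1.085 -0.225 0.373
v -1.47 0.962 1.092
v 2.105 3.624 3.238
v 2.857 3.674 3.635
v 1.763 2.546 4.025
v 2.515 2.596 4.422
v 1.93 3.204 4.539
v 2.142 3.87 4.053
v 2.478 2.35 3.607
v 2.69 3.016 3.121
v 3.088 2.887 3.863
v 2.749 3.415 4.439
v 1.871 2.805 3.221
v 1.532 3.333 3.797
v 0.897 2.697 1.555
v 1.233 3.056 1.462
v 1.403 2.563 2.865
v 0.946 3.194 1.587
v 0.636 3.099 1.697
v 0.449 2.817 1.741
v 0.471 2.478 1.698
v 0.692 2.242 1.588
v 1.01 2.219 1.463
v 1.275 2.419 1.381
v 1.363 2.75 1.381
f 2 4 1
f 5 2 1
f 1 4 3
f 3 5 1
f 2 8 4
f 6 2 5
f 6 8 2
f 4 8 3
f 7 5 3
f 3 8 7
f 7 6 5
f 8 6 7
f 10 12 9
f 13 10 9
f 9 12 11
f 11 13 9
f 10 16 12
f 14 10 13
f 14 16 10
f 12 16 11
f 15 13 11
f 11 16 15
f 15 14 13
f 16 14 15
f 18 20 17
f 21 18 17
f 17 20 19
f 19 21 17
f 18 24 20
f 22 18 21
f 22 24 18
f 20 24 19
f 23 21 19
f 19 24 23
f 23 22 21
f 24 22 23
f 25 36 30
f 25 30 26
f 25 26 32
f 25 32 35
f 25 35 36
f 26 30 34
f 30 36 29
f 36 35 27
f 35 32 31
f 32 26 33
f 28 34 29
f 28 29 27
f 28 27 31
f 28 31 33
f 28 33 34
f 29 34 30
f 27 29 36
f 31 27 35
f 33 31 32
f 34 33 26
f 38 37 40
f 38 40 39
f 40 37 41
f 40 41 39
f 41 37 42
f 41 42 39
f 42 37 43
f 42 43 39
f 43 37 44
f 43 44 39
f 44 37 45
f 44 45 39
f 45 37 46
f 45 46 39
f 46 37 47
f 46 47 39
f 47 37 38
f 47 38 39



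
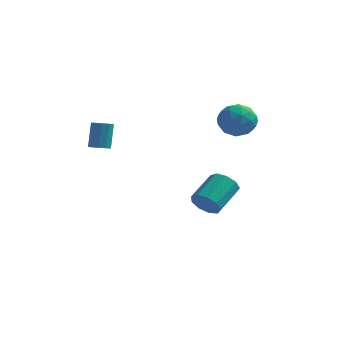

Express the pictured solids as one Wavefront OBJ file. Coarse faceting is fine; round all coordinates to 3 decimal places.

v -2.567 -3.52 2.332
v -2.083 -3.789 2.47
v -2.17 -3.209 3.905
v -2.653 -2.94 3.768
v -2.003 -3.433 2.332
v -2.09 -2.854 3.767
v -2.187 -3.118 2.193
v -2.273 -2.539 3.628
v -2.548 -2.991 2.12
v -2.635 -2.412 3.555
v -2.918 -3.111 2.146
v -3.005 -2.532 3.582
v -3.124 -3.422 2.26
v -3.21 -2.843 3.695
v -3.069 -3.779 2.407
v -3.155 -3.2 3.842
v -2.779 -4.015 2.519
v -2.865 -3.435 3.955
v -2.39 -4.018 2.544
v -2.476 -3.439 3.979
v 2.295 4.273 3.129
v 3.028 3.966 2.318
v 1.152 2.934 2.602
v 1.885 2.627 1.791
v 2.144 2.458 2.884
v 2.851 3.286 3.209
v 1.329 3.614 1.711
v 2.036 4.442 2.036
v 2.431 3.559 1.441
v 2.935 2.845 2.166
v 1.245 4.055 2.754
v 1.749 3.341 3.479
v 2.762 4.237 2.769
v 1.418 2.663 2.151
v 1.571 2.563 2.793
v 2.001 2.383 2.316
v 2.657 3.837 3.293
v 3.088 3.657 2.817
v 2.569 2.77 3.149
v 1.092 3.243 2.103
v 1.523 3.063 1.627
v 2.179 4.517 2.604
v 2.609 4.337 2.127
v 1.611 4.13 1.771
v 2.842 3.818 1.777
v 2.17 3.031 1.468
v 1.844 3.611 1.421
v 2.259 4.097 1.612
v 3.138 3.398 2.203
v 2.466 2.611 1.894
v 2.618 2.511 2.536
v 3.034 2.998 2.727
v 2.787 3.159 1.688
v 1.714 4.289 3.026
v 1.042 3.502 2.717
v 1.146 3.902 2.193
v 1.562 4.389 2.384
v 2.01 3.869 3.452
v 1.338 3.082 3.143
v 1.921 2.803 3.308
v 2.336 3.289 3.499
v 1.393 3.741 3.232
v 0.931 1.957 -3.227
v 1.521 2.179 -3.883
v 1.94 3.886 -2.929
v 1.349 3.663 -2.273
v 0.955 2.396 -4.024
v 1.373 4.103 -3.069
v 0.377 2.408 -3.792
v 0.796 4.115 -2.837
v 0.059 2.208 -3.295
v 0.477 3.915 -2.341
v 0.148 1.891 -2.767
v 0.567 3.598 -1.813
v 0.604 1.604 -2.455
v 1.022 3.311 -1.5
v 1.212 1.483 -2.503
v 1.631 3.189 -1.549
v 1.689 1.582 -2.891
v 2.108 3.289 -1.936
v 1.811 1.857 -3.436
v 2.229 3.564 -2.481
f 2 1 5
f 2 5 3
f 3 5 6
f 3 6 4
f 5 1 7
f 5 7 6
f 6 7 8
f 6 8 4
f 7 1 9
f 7 9 8
f 8 9 10
f 8 10 4
f 9 1 11
f 9 11 10
f 10 11 12
f 10 12 4
f 11 1 13
f 11 13 12
f 12 13 14
f 12 14 4
f 13 1 15
f 13 15 14
f 14 15 16
f 14 16 4
f 15 1 17
f 15 17 16
f 16 17 18
f 16 18 4
f 17 1 19
f 17 19 18
f 18 19 20
f 18 20 4
f 19 1 2
f 19 2 20
f 20 2 3
f 20 3 4
f 21 58 37
f 58 32 61
f 37 61 26
f 58 61 37
f 21 37 33
f 37 26 38
f 33 38 22
f 37 38 33
f 21 33 42
f 33 22 43
f 42 43 28
f 33 43 42
f 21 42 54
f 42 28 57
f 54 57 31
f 42 57 54
f 21 54 58
f 54 31 62
f 58 62 32
f 54 62 58
f 22 38 49
f 38 26 52
f 49 52 30
f 38 52 49
f 26 61 39
f 61 32 60
f 39 60 25
f 61 60 39
f 32 62 59
f 62 31 55
f 59 55 23
f 62 55 59
f 31 57 56
f 57 28 44
f 56 44 27
f 57 44 56
f 28 43 48
f 43 22 45
f 48 45 29
f 43 45 48
f 24 50 36
f 50 30 51
f 36 51 25
f 50 51 36
f 24 36 34
f 36 25 35
f 34 35 23
f 36 35 34
f 24 34 41
f 34 23 40
f 41 40 27
f 34 40 41
f 24 41 46
f 41 27 47
f 46 47 29
f 41 47 46
f 24 46 50
f 46 29 53
f 50 53 30
f 46 53 50
f 25 51 39
f 51 30 52
f 39 52 26
f 51 52 39
f 23 35 59
f 35 25 60
f 59 60 32
f 35 60 59
f 27 40 56
f 40 23 55
f 56 55 31
f 40 55 56
f 29 47 48
f 47 27 44
f 48 44 28
f 47 44 48
f 30 53 49
f 53 29 45
f 49 45 22
f 53 45 49
f 64 63 67
f 64 67 65
f 65 67 68
f 65 68 66
f 67 63 69
f 67 69 68
f 68 69 70
f 68 70 66
f 69 63 71
f 69 71 70
f 70 71 72
f 70 72 66
f 71 63 73
f 71 73 72
f 72 73 74
f 72 74 66
f 73 63 75
f 73 75 74
f 74 75 76
f 74 76 66
f 75 63 77
f 75 77 76
f 76 77 78
f 76 78 66
f 77 63 79
f 77 79 78
f 78 79 80
f 78 80 66
f 79 63 81
f 79 81 80
f 80 81 82
f 80 82 66
f 81 63 64
f 81 64 82
f 82 64 65
f 82 65 66



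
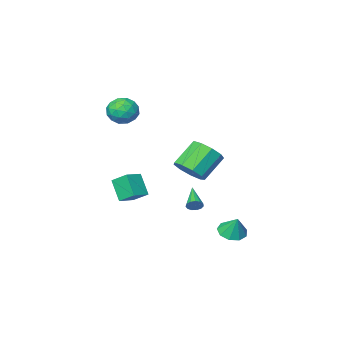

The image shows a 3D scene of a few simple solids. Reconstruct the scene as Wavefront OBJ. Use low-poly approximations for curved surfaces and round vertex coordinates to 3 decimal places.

v 0.901 2.644 0.976
v 1.614 2.255 1.673
v 0.212 2.027 2.98
v -0.501 2.416 2.284
v 1.563 2.982 1.745
v 0.162 2.754 3.053
v 1.203 3.55 1.458
v -0.199 3.322 2.765
v 0.701 3.695 0.945
v -0.7 3.467 2.253
v 0.292 3.347 0.447
v -1.109 3.12 1.754
v 0.169 2.671 0.196
v -1.233 2.443 1.504
v 0.387 1.982 0.311
v -1.014 1.754 1.618
v 0.846 1.603 0.736
v -0.555 1.375 2.044
v 1.331 1.711 1.274
v -0.071 1.483 2.582
v -1.851 2.918 -4.325
v -0.96 3.02 -4.407
v -1.809 3.542 -3.095
v -1.251 3.508 -4.645
v -1.822 3.72 -4.733
v -2.407 3.557 -4.63
v -2.731 3.095 -4.385
v -2.644 2.55 -4.112
v -2.185 2.177 -3.938
v -1.57 2.152 -3.946
v -1.086 2.484 -4.131
v 1.584 -2.479 -3.137
v 1.525 -3.482 -1.853
v 1.105 -1.533 -2.42
v 1.046 -2.536 -1.137
v 2.714 -2.144 -2.823
v 2.655 -3.147 -1.54
v 2.235 -1.198 -2.107
v 2.176 -2.201 -0.823
v 2.036 -2.141 3.727
v 2.83 -2.782 3.935
v 0.95 -3.398 4.005
v 1.744 -4.039 4.213
v 1.514 -3.264 4.869
v 2.186 -2.487 4.698
v 1.594 -3.693 3.242
v 2.266 -2.916 3.071
v 2.557 -3.741 3.635
v 2.507 -3.476 4.641
v 1.273 -2.704 3.299
v 1.223 -2.439 4.305
v 2.529 -2.351 3.807
v 1.251 -3.829 4.133
v 1.116 -3.373 4.519
v 1.583 -3.75 4.641
v 2.15 -2.178 4.255
v 2.617 -2.555 4.377
v 1.843 -2.838 4.926
v 1.163 -3.625 3.563
v 1.63 -4.002 3.685
v 2.197 -2.43 3.299
v 2.664 -2.807 3.421
v 1.937 -3.342 3.014
v 2.835 -3.291 3.753
v 2.196 -4.03 3.916
v 2.108 -3.827 3.346
v 2.503 -3.37 3.245
v 2.806 -3.136 4.344
v 2.167 -3.874 4.507
v 2.032 -3.419 4.893
v 2.427 -2.963 4.792
v 2.645 -3.699 4.168
v 1.613 -2.306 3.433
v 0.974 -3.044 3.596
v 1.353 -3.217 3.148
v 1.748 -2.761 3.047
v 1.584 -2.15 4.024
v 0.945 -2.889 4.187
v 1.277 -2.81 4.695
v 1.672 -2.353 4.594
v 1.135 -2.481 3.772
v -0.956 0.263 -3.126
v -0.622 0.318 -2.719
v -1.664 -1.163 -2.354
v -0.866 0.477 -2.65
v -1.138 0.567 -2.732
v -1.353 0.561 -2.939
v -1.442 0.461 -3.206
v -1.377 0.298 -3.448
v -1.178 0.124 -3.587
v -0.909 -0.006 -3.58
v -0.655 -0.05 -3.43
v -0.497 0.005 -3.182
v -0.485 0.143 -2.918
f 2 1 5
f 2 5 3
f 3 5 6
f 3 6 4
f 5 1 7
f 5 7 6
f 6 7 8
f 6 8 4
f 7 1 9
f 7 9 8
f 8 9 10
f 8 10 4
f 9 1 11
f 9 11 10
f 10 11 12
f 10 12 4
f 11 1 13
f 11 13 12
f 12 13 14
f 12 14 4
f 13 1 15
f 13 15 14
f 14 15 16
f 14 16 4
f 15 1 17
f 15 17 16
f 16 17 18
f 16 18 4
f 17 1 19
f 17 19 18
f 18 19 20
f 18 20 4
f 19 1 2
f 19 2 20
f 20 2 3
f 20 3 4
f 22 21 24
f 22 24 23
f 24 21 25
f 24 25 23
f 25 21 26
f 25 26 23
f 26 21 27
f 26 27 23
f 27 21 28
f 27 28 23
f 28 21 29
f 28 29 23
f 29 21 30
f 29 30 23
f 30 21 31
f 30 31 23
f 31 21 22
f 31 22 23
f 33 35 32
f 36 33 32
f 32 35 34
f 34 36 32
f 33 39 35
f 37 33 36
f 37 39 33
f 35 39 34
f 38 36 34
f 34 39 38
f 38 37 36
f 39 37 38
f 40 77 56
f 77 51 80
f 56 80 45
f 77 80 56
f 40 56 52
f 56 45 57
f 52 57 41
f 56 57 52
f 40 52 61
f 52 41 62
f 61 62 47
f 52 62 61
f 40 61 73
f 61 47 76
f 73 76 50
f 61 76 73
f 40 73 77
f 73 50 81
f 77 81 51
f 73 81 77
f 41 57 68
f 57 45 71
f 68 71 49
f 57 71 68
f 45 80 58
f 80 51 79
f 58 79 44
f 80 79 58
f 51 81 78
f 81 50 74
f 78 74 42
f 81 74 78
f 50 76 75
f 76 47 63
f 75 63 46
f 76 63 75
f 47 62 67
f 62 41 64
f 67 64 48
f 62 64 67
f 43 69 55
f 69 49 70
f 55 70 44
f 69 70 55
f 43 55 53
f 55 44 54
f 53 54 42
f 55 54 53
f 43 53 60
f 53 42 59
f 60 59 46
f 53 59 60
f 43 60 65
f 60 46 66
f 65 66 48
f 60 66 65
f 43 65 69
f 65 48 72
f 69 72 49
f 65 72 69
f 44 70 58
f 70 49 71
f 58 71 45
f 70 71 58
f 42 54 78
f 54 44 79
f 78 79 51
f 54 79 78
f 46 59 75
f 59 42 74
f 75 74 50
f 59 74 75
f 48 66 67
f 66 46 63
f 67 63 47
f 66 63 67
f 49 72 68
f 72 48 64
f 68 64 41
f 72 64 68
f 83 82 85
f 83 85 84
f 85 82 86
f 85 86 84
f 86 82 87
f 86 87 84
f 87 82 88
f 87 88 84
f 88 82 89
f 88 89 84
f 89 82 90
f 89 90 84
f 90 82 91
f 90 91 84
f 91 82 92
f 91 92 84
f 92 82 93
f 92 93 84
f 93 82 94
f 93 94 84
f 94 82 83
f 94 83 84



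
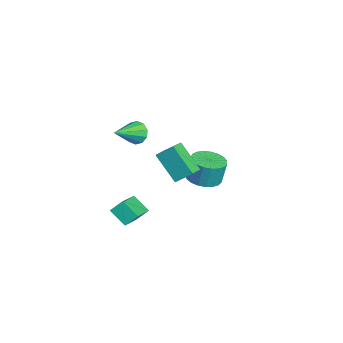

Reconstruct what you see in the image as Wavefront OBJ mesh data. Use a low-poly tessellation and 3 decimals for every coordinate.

v 1.386 -1.905 -1.883
v 1.408 -1.288 -1.329
v -0.118 -0.996 -2.837
v -0.097 -0.379 -2.283
v 2.117 -1.361 -2.517
v 2.138 -0.744 -1.963
v 0.612 -0.452 -3.471
v 0.634 0.165 -2.917
v 3.574 1.045 1.554
v 2.51 0.419 2.766
v 3.825 1.798 2.162
v 2.761 1.172 3.375
v 4.359 0.468 1.945
v 3.295 -0.158 3.158
v 4.61 1.221 2.554
v 3.546 0.595 3.766
v -2.398 3.741 -3.521
v -1.484 3.577 -3.483
v -1.487 3.854 -2.162
v -2.402 4.019 -2.199
v -1.494 3.955 -3.563
v -1.498 4.232 -2.242
v -1.661 4.297 -3.635
v -1.665 4.574 -2.314
v -1.955 4.542 -3.687
v -1.959 4.819 -2.366
v -2.326 4.649 -3.711
v -2.33 4.926 -2.39
v -2.709 4.599 -3.701
v -2.713 4.876 -2.38
v -3.039 4.401 -3.661
v -3.043 4.678 -2.34
v -3.258 4.088 -3.596
v -3.261 4.366 -2.275
v -3.328 3.716 -3.518
v -3.332 3.993 -2.197
v -3.237 3.348 -3.441
v -3.241 3.626 -2.119
v -3.001 3.048 -3.377
v -3.005 3.326 -2.056
v -2.661 2.868 -3.338
v -2.665 3.146 -2.017
v -2.276 2.839 -3.331
v -2.28 3.116 -2.01
v -1.911 2.966 -3.357
v -1.915 3.243 -2.035
v -1.631 3.227 -3.41
v -1.635 3.504 -2.089
v -0.655 -0.093 1.877
v -0.311 0.367 2.24
v 0.175 -1.367 2.703
v -0.663 0.273 2.449
v -1.012 0.039 2.44
v -1.225 -0.245 2.215
v -1.22 -0.472 1.861
v -0.999 -0.554 1.513
v -0.647 -0.46 1.304
v -0.298 -0.226 1.314
v -0.085 0.058 1.538
v -0.09 0.285 1.892
f 2 4 1
f 5 2 1
f 1 4 3
f 3 5 1
f 2 8 4
f 6 2 5
f 6 8 2
f 4 8 3
f 7 5 3
f 3 8 7
f 7 6 5
f 8 6 7
f 10 12 9
f 13 10 9
f 9 12 11
f 11 13 9
f 10 16 12
f 14 10 13
f 14 16 10
f 12 16 11
f 15 13 11
f 11 16 15
f 15 14 13
f 16 14 15
f 18 17 21
f 18 21 19
f 19 21 22
f 19 22 20
f 21 17 23
f 21 23 22
f 22 23 24
f 22 24 20
f 23 17 25
f 23 25 24
f 24 25 26
f 24 26 20
f 25 17 27
f 25 27 26
f 26 27 28
f 26 28 20
f 27 17 29
f 27 29 28
f 28 29 30
f 28 30 20
f 29 17 31
f 29 31 30
f 30 31 32
f 30 32 20
f 31 17 33
f 31 33 32
f 32 33 34
f 32 34 20
f 33 17 35
f 33 35 34
f 34 35 36
f 34 36 20
f 35 17 37
f 35 37 36
f 36 37 38
f 36 38 20
f 37 17 39
f 37 39 38
f 38 39 40
f 38 40 20
f 39 17 41
f 39 41 40
f 40 41 42
f 40 42 20
f 41 17 43
f 41 43 42
f 42 43 44
f 42 44 20
f 43 17 45
f 43 45 44
f 44 45 46
f 44 46 20
f 45 17 47
f 45 47 46
f 46 47 48
f 46 48 20
f 47 17 18
f 47 18 48
f 48 18 19
f 48 19 20
f 50 49 52
f 50 52 51
f 52 49 53
f 52 53 51
f 53 49 54
f 53 54 51
f 54 49 55
f 54 55 51
f 55 49 56
f 55 56 51
f 56 49 57
f 56 57 51
f 57 49 58
f 57 58 51
f 58 49 59
f 58 59 51
f 59 49 60
f 59 60 51
f 60 49 50
f 60 50 51



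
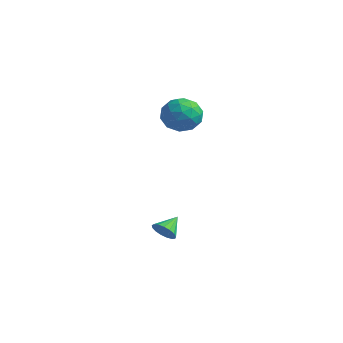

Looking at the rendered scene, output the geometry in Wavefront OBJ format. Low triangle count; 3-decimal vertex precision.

v -3.626 -0.773 2.797
v -2.617 -1.05 2.901
v -3.863 -2.05 1.699
v -2.854 -2.327 1.803
v -3.521 -2.46 2.605
v -3.374 -1.671 3.284
v -3.106 -1.429 1.316
v -2.959 -0.64 1.995
v -2.295 -1.456 1.986
v -2.552 -2.093 2.782
v -3.928 -1.007 1.818
v -4.185 -1.644 2.614
v -3.1 -0.799 2.946
v -3.38 -2.301 1.654
v -3.772 -2.379 2.126
v -3.179 -2.542 2.187
v -3.546 -1.164 3.17
v -2.953 -1.327 3.231
v -3.484 -2.156 3.057
v -3.527 -1.773 1.369
v -2.934 -1.936 1.43
v -3.301 -0.558 2.413
v -2.708 -0.721 2.474
v -2.996 -0.944 1.543
v -2.318 -1.201 2.469
v -2.458 -1.951 1.823
v -2.606 -1.424 1.537
v -2.519 -0.96 1.936
v -2.469 -1.575 2.937
v -2.609 -2.326 2.291
v -3.001 -2.404 2.763
v -2.915 -1.94 3.162
v -2.28 -1.814 2.399
v -3.871 -0.774 2.309
v -4.011 -1.525 1.663
v -3.565 -1.16 1.438
v -3.479 -0.696 1.837
v -4.022 -1.149 2.777
v -4.162 -1.899 2.131
v -3.961 -2.14 2.664
v -3.874 -1.676 3.063
v -4.2 -1.286 2.201
v -1.345 -4.113 -3.774
v -0.793 -4.225 -3.448
v -1.515 -3.187 -3.166
v -0.703 -4.05 -3.69
v -0.76 -3.889 -3.95
v -0.951 -3.78 -4.17
v -1.232 -3.747 -4.299
v -1.539 -3.798 -4.308
v -1.801 -3.921 -4.194
v -1.959 -4.088 -3.984
v -1.976 -4.26 -3.726
v -1.848 -4.399 -3.479
v -1.605 -4.472 -3.299
v -1.302 -4.463 -3.228
v -1.009 -4.374 -3.282
f 1 38 17
f 38 12 41
f 17 41 6
f 38 41 17
f 1 17 13
f 17 6 18
f 13 18 2
f 17 18 13
f 1 13 22
f 13 2 23
f 22 23 8
f 13 23 22
f 1 22 34
f 22 8 37
f 34 37 11
f 22 37 34
f 1 34 38
f 34 11 42
f 38 42 12
f 34 42 38
f 2 18 29
f 18 6 32
f 29 32 10
f 18 32 29
f 6 41 19
f 41 12 40
f 19 40 5
f 41 40 19
f 12 42 39
f 42 11 35
f 39 35 3
f 42 35 39
f 11 37 36
f 37 8 24
f 36 24 7
f 37 24 36
f 8 23 28
f 23 2 25
f 28 25 9
f 23 25 28
f 4 30 16
f 30 10 31
f 16 31 5
f 30 31 16
f 4 16 14
f 16 5 15
f 14 15 3
f 16 15 14
f 4 14 21
f 14 3 20
f 21 20 7
f 14 20 21
f 4 21 26
f 21 7 27
f 26 27 9
f 21 27 26
f 4 26 30
f 26 9 33
f 30 33 10
f 26 33 30
f 5 31 19
f 31 10 32
f 19 32 6
f 31 32 19
f 3 15 39
f 15 5 40
f 39 40 12
f 15 40 39
f 7 20 36
f 20 3 35
f 36 35 11
f 20 35 36
f 9 27 28
f 27 7 24
f 28 24 8
f 27 24 28
f 10 33 29
f 33 9 25
f 29 25 2
f 33 25 29
f 44 43 46
f 44 46 45
f 46 43 47
f 46 47 45
f 47 43 48
f 47 48 45
f 48 43 49
f 48 49 45
f 49 43 50
f 49 50 45
f 50 43 51
f 50 51 45
f 51 43 52
f 51 52 45
f 52 43 53
f 52 53 45
f 53 43 54
f 53 54 45
f 54 43 55
f 54 55 45
f 55 43 56
f 55 56 45
f 56 43 57
f 56 57 45
f 57 43 44
f 57 44 45



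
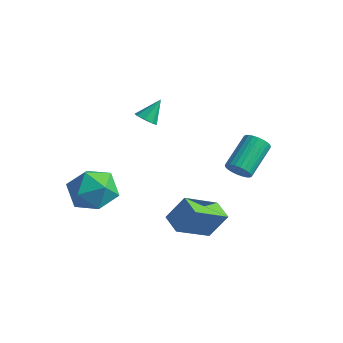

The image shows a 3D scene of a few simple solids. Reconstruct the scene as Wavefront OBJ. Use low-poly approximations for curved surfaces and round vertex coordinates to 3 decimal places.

v -1.47 -0.333 2.175
v -0.925 -0.492 2.22
v -1.31 0.493 3.125
v -0.98 -0.161 1.942
v -1.322 0.07 1.799
v -1.751 0.064 1.877
v -2.016 -0.174 2.129
v -1.961 -0.506 2.408
v -1.619 -0.736 2.55
v -1.19 -0.73 2.472
v 2.703 -3.766 -0.351
v 3.238 -3.182 0.803
v 3.125 -2.135 -1.372
v 3.66 -1.551 -0.217
v 3.62 -4.149 -0.583
v 4.155 -3.565 0.572
v 4.042 -2.518 -1.603
v 4.577 -1.934 -0.449
v -2.519 -3.035 -0.285
v -1.331 -2.763 -0.004
v -1.889 -4.497 -1.536
v -0.701 -4.225 -1.255
v -1.443 -4.747 -0.394
v -1.832 -3.843 0.379
v -1.388 -3.417 -1.919
v -1.777 -2.513 -1.146
v -0.631 -2.999 -1.015
v -0.665 -3.821 -0.072
v -2.555 -3.439 -1.468
v -2.589 -4.261 -0.525
v 3.076 0.548 0.417
v 3.641 0.772 0.186
v 3.408 2.356 1.152
v 2.844 2.132 1.383
v 3.479 0.856 0.009
v 3.246 2.44 0.976
v 3.255 0.892 -0.105
v 3.022 2.476 0.862
v 3.004 0.877 -0.139
v 2.771 2.461 0.827
v 2.765 0.811 -0.089
v 2.532 2.395 0.877
v 2.572 0.705 0.038
v 2.339 2.289 1.004
v 2.457 0.575 0.223
v 2.224 2.159 1.189
v 2.436 0.441 0.437
v 2.203 2.025 1.403
v 2.512 0.324 0.648
v 2.279 1.908 1.614
v 2.674 0.24 0.824
v 2.441 1.824 1.791
v 2.898 0.204 0.938
v 2.665 1.788 1.905
v 3.149 0.219 0.973
v 2.916 1.803 1.939
v 3.388 0.285 0.923
v 3.155 1.869 1.889
v 3.581 0.391 0.796
v 3.348 1.975 1.762
v 3.696 0.521 0.611
v 3.463 2.105 1.577
v 3.717 0.655 0.397
v 3.484 2.239 1.363
f 2 1 4
f 2 4 3
f 4 1 5
f 4 5 3
f 5 1 6
f 5 6 3
f 6 1 7
f 6 7 3
f 7 1 8
f 7 8 3
f 8 1 9
f 8 9 3
f 9 1 10
f 9 10 3
f 10 1 2
f 10 2 3
f 12 14 11
f 15 12 11
f 11 14 13
f 13 15 11
f 12 18 14
f 16 12 15
f 16 18 12
f 14 18 13
f 17 15 13
f 13 18 17
f 17 16 15
f 18 16 17
f 19 30 24
f 19 24 20
f 19 20 26
f 19 26 29
f 19 29 30
f 20 24 28
f 24 30 23
f 30 29 21
f 29 26 25
f 26 20 27
f 22 28 23
f 22 23 21
f 22 21 25
f 22 25 27
f 22 27 28
f 23 28 24
f 21 23 30
f 25 21 29
f 27 25 26
f 28 27 20
f 32 31 35
f 32 35 33
f 33 35 36
f 33 36 34
f 35 31 37
f 35 37 36
f 36 37 38
f 36 38 34
f 37 31 39
f 37 39 38
f 38 39 40
f 38 40 34
f 39 31 41
f 39 41 40
f 40 41 42
f 40 42 34
f 41 31 43
f 41 43 42
f 42 43 44
f 42 44 34
f 43 31 45
f 43 45 44
f 44 45 46
f 44 46 34
f 45 31 47
f 45 47 46
f 46 47 48
f 46 48 34
f 47 31 49
f 47 49 48
f 48 49 50
f 48 50 34
f 49 31 51
f 49 51 50
f 50 51 52
f 50 52 34
f 51 31 53
f 51 53 52
f 52 53 54
f 52 54 34
f 53 31 55
f 53 55 54
f 54 55 56
f 54 56 34
f 55 31 57
f 55 57 56
f 56 57 58
f 56 58 34
f 57 31 59
f 57 59 58
f 58 59 60
f 58 60 34
f 59 31 61
f 59 61 60
f 60 61 62
f 60 62 34
f 61 31 63
f 61 63 62
f 62 63 64
f 62 64 34
f 63 31 32
f 63 32 64
f 64 32 33
f 64 33 34



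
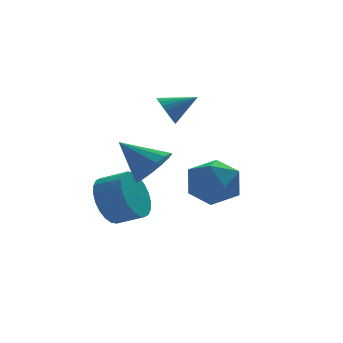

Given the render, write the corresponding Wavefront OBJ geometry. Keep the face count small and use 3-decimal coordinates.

v 0.423 2.124 2.258
v 0.714 2.448 1.776
v 1.497 1.996 2.822
v 0.649 2.647 1.946
v 0.544 2.756 2.17
v 0.418 2.756 2.409
v 0.293 2.646 2.622
v 0.191 2.446 2.773
v 0.129 2.19 2.834
v 0.117 1.923 2.795
v 0.158 1.69 2.664
v 0.245 1.533 2.463
v 0.363 1.477 2.226
v 0.491 1.533 1.995
v 0.608 1.692 1.809
v 0.692 1.925 1.701
v 0.73 2.192 1.689
v 1.346 2.537 -0.694
v 2.075 3.075 -1.306
v 2.125 1.005 -1.114
v 2.854 1.543 -1.726
v 2.873 1.644 -0.638
v 2.392 2.591 -0.378
v 1.808 1.489 -2.042
v 1.327 2.436 -1.782
v 2.361 2.428 -2.139
v 3.019 2.523 -1.271
v 1.181 1.557 -1.149
v 1.839 1.652 -0.281
v -1.533 2.382 -1.78
v -0.966 2.565 -2.621
v -0.16 2.002 -2.2
v -0.727 1.818 -1.36
v -0.868 2.879 -2.39
v -0.061 2.315 -1.969
v -0.87 3.117 -2.066
v -0.064 2.553 -1.645
v -0.974 3.243 -1.698
v -0.168 2.679 -1.278
v -1.163 3.238 -1.344
v -0.356 2.674 -0.923
v -1.408 3.103 -1.055
v -0.602 2.539 -0.634
v -1.672 2.857 -0.877
v -0.866 2.294 -0.457
v -1.915 2.54 -0.837
v -1.109 1.976 -0.416
v -2.1 2.198 -0.94
v -1.294 1.635 -0.519
v -2.199 1.885 -1.171
v -1.392 1.321 -0.75
v -2.196 1.647 -1.495
v -1.39 1.083 -1.074
v -2.092 1.521 -1.862
v -1.286 0.957 -1.442
v -1.904 1.526 -2.217
v -1.097 0.962 -1.796
v -1.658 1.661 -2.506
v -0.852 1.097 -2.085
v -1.394 1.906 -2.683
v -0.588 1.343 -2.263
v -1.151 2.224 -2.724
v -0.345 1.66 -2.303
v -0.839 -0.569 0.682
v -0.187 -0.052 0.857
v -1.761 0.269 1.638
v -0.385 0.128 0.508
v -0.705 0.122 0.206
v -1.06 -0.069 0.031
v -1.357 -0.394 0.03
v -1.514 -0.766 0.204
v -1.491 -1.085 0.506
v -1.294 -1.266 0.855
v -0.974 -1.26 1.158
v -0.619 -1.069 1.333
v -0.322 -0.744 1.333
v -0.164 -0.372 1.159
f 2 1 4
f 2 4 3
f 4 1 5
f 4 5 3
f 5 1 6
f 5 6 3
f 6 1 7
f 6 7 3
f 7 1 8
f 7 8 3
f 8 1 9
f 8 9 3
f 9 1 10
f 9 10 3
f 10 1 11
f 10 11 3
f 11 1 12
f 11 12 3
f 12 1 13
f 12 13 3
f 13 1 14
f 13 14 3
f 14 1 15
f 14 15 3
f 15 1 16
f 15 16 3
f 16 1 17
f 16 17 3
f 17 1 2
f 17 2 3
f 18 29 23
f 18 23 19
f 18 19 25
f 18 25 28
f 18 28 29
f 19 23 27
f 23 29 22
f 29 28 20
f 28 25 24
f 25 19 26
f 21 27 22
f 21 22 20
f 21 20 24
f 21 24 26
f 21 26 27
f 22 27 23
f 20 22 29
f 24 20 28
f 26 24 25
f 27 26 19
f 31 30 34
f 31 34 32
f 32 34 35
f 32 35 33
f 34 30 36
f 34 36 35
f 35 36 37
f 35 37 33
f 36 30 38
f 36 38 37
f 37 38 39
f 37 39 33
f 38 30 40
f 38 40 39
f 39 40 41
f 39 41 33
f 40 30 42
f 40 42 41
f 41 42 43
f 41 43 33
f 42 30 44
f 42 44 43
f 43 44 45
f 43 45 33
f 44 30 46
f 44 46 45
f 45 46 47
f 45 47 33
f 46 30 48
f 46 48 47
f 47 48 49
f 47 49 33
f 48 30 50
f 48 50 49
f 49 50 51
f 49 51 33
f 50 30 52
f 50 52 51
f 51 52 53
f 51 53 33
f 52 30 54
f 52 54 53
f 53 54 55
f 53 55 33
f 54 30 56
f 54 56 55
f 55 56 57
f 55 57 33
f 56 30 58
f 56 58 57
f 57 58 59
f 57 59 33
f 58 30 60
f 58 60 59
f 59 60 61
f 59 61 33
f 60 30 62
f 60 62 61
f 61 62 63
f 61 63 33
f 62 30 31
f 62 31 63
f 63 31 32
f 63 32 33
f 65 64 67
f 65 67 66
f 67 64 68
f 67 68 66
f 68 64 69
f 68 69 66
f 69 64 70
f 69 70 66
f 70 64 71
f 70 71 66
f 71 64 72
f 71 72 66
f 72 64 73
f 72 73 66
f 73 64 74
f 73 74 66
f 74 64 75
f 74 75 66
f 75 64 76
f 75 76 66
f 76 64 77
f 76 77 66
f 77 64 65
f 77 65 66



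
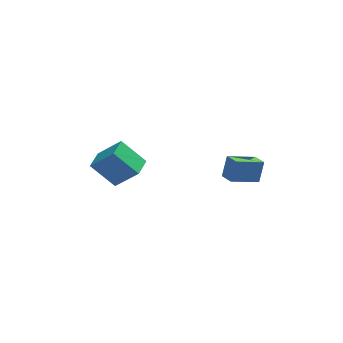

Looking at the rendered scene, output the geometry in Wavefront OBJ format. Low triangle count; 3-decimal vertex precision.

v 4.399 -3.168 1.108
v 4.726 -3.986 1.434
v 2.787 -3.527 1.825
v 3.115 -4.346 2.151
v 4.765 -2.574 2.229
v 5.093 -3.393 2.555
v 3.154 -2.934 2.946
v 3.481 -3.752 3.272
v -3.992 -0.647 0.824
v -2.747 -1.192 2.359
v -3.431 0.423 0.749
v -2.186 -0.123 2.283
v -2.734 -1.397 -0.463
v -1.489 -1.943 1.071
v -2.173 -0.328 -0.539
v -0.928 -0.873 0.996
f 2 4 1
f 5 2 1
f 1 4 3
f 3 5 1
f 2 8 4
f 6 2 5
f 6 8 2
f 4 8 3
f 7 5 3
f 3 8 7
f 7 6 5
f 8 6 7
f 10 12 9
f 13 10 9
f 9 12 11
f 11 13 9
f 10 16 12
f 14 10 13
f 14 16 10
f 12 16 11
f 15 13 11
f 11 16 15
f 15 14 13
f 16 14 15



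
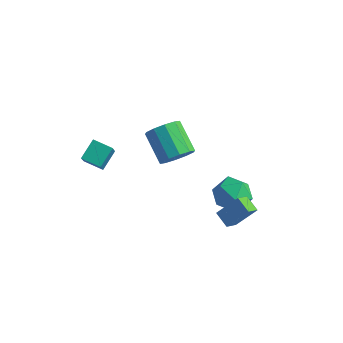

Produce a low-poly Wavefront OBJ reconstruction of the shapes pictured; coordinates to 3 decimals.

v 2.284 2.801 -3.67
v 3.099 1.926 -3.764
v 0.861 1.494 -3.836
v 1.676 0.619 -3.93
v 1.531 1.193 -2.888
v 2.411 2.001 -2.786
v 1.549 1.419 -4.814
v 2.429 2.227 -4.712
v 2.644 1.072 -4.472
v 2.633 0.933 -3.281
v 1.327 2.487 -4.319
v 1.316 2.348 -3.128
v 2.429 0.296 -3.802
v 2.369 -0.523 -3.267
v 3.287 0.998 -2.635
v 3.227 0.179 -2.099
v 3.273 -0.039 -4.221
v 3.213 -0.858 -3.685
v 4.131 0.663 -3.053
v 4.071 -0.156 -2.518
v 0.525 -1.362 1.217
v 1.171 -0.731 1.598
v -0.24 0.033 2.723
v -0.885 -0.598 2.343
v 0.922 -0.473 1.11
v -0.489 0.292 2.236
v 0.521 -0.554 0.663
v -0.889 0.211 1.789
v 0.122 -0.944 0.428
v -1.288 -0.179 1.553
v -0.123 -1.494 0.494
v -1.534 -0.729 1.62
v -0.12 -1.993 0.837
v -1.531 -1.229 1.962
v 0.129 -2.252 1.324
v -1.282 -1.487 2.45
v 0.529 -2.171 1.771
v -0.881 -1.406 2.897
v 0.928 -1.781 2.007
v -0.482 -1.016 3.132
v 1.174 -1.231 1.94
v -0.237 -0.466 3.066
v -4.551 -2.488 -0.929
v -4.518 -1.436 -0.184
v -3.473 -2.298 -1.246
v -3.44 -1.246 -0.501
v -3.94 -3.534 0.521
v -3.907 -2.482 1.266
v -2.862 -3.344 0.204
v -2.829 -2.292 0.949
f 1 12 6
f 1 6 2
f 1 2 8
f 1 8 11
f 1 11 12
f 2 6 10
f 6 12 5
f 12 11 3
f 11 8 7
f 8 2 9
f 4 10 5
f 4 5 3
f 4 3 7
f 4 7 9
f 4 9 10
f 5 10 6
f 3 5 12
f 7 3 11
f 9 7 8
f 10 9 2
f 14 16 13
f 17 14 13
f 13 16 15
f 15 17 13
f 14 20 16
f 18 14 17
f 18 20 14
f 16 20 15
f 19 17 15
f 15 20 19
f 19 18 17
f 20 18 19
f 22 21 25
f 22 25 23
f 23 25 26
f 23 26 24
f 25 21 27
f 25 27 26
f 26 27 28
f 26 28 24
f 27 21 29
f 27 29 28
f 28 29 30
f 28 30 24
f 29 21 31
f 29 31 30
f 30 31 32
f 30 32 24
f 31 21 33
f 31 33 32
f 32 33 34
f 32 34 24
f 33 21 35
f 33 35 34
f 34 35 36
f 34 36 24
f 35 21 37
f 35 37 36
f 36 37 38
f 36 38 24
f 37 21 39
f 37 39 38
f 38 39 40
f 38 40 24
f 39 21 41
f 39 41 40
f 40 41 42
f 40 42 24
f 41 21 22
f 41 22 42
f 42 22 23
f 42 23 24
f 44 46 43
f 47 44 43
f 43 46 45
f 45 47 43
f 44 50 46
f 48 44 47
f 48 50 44
f 46 50 45
f 49 47 45
f 45 50 49
f 49 48 47
f 50 48 49

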